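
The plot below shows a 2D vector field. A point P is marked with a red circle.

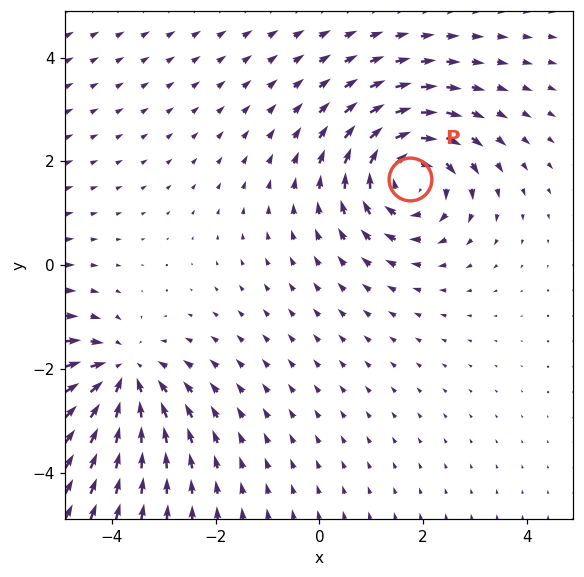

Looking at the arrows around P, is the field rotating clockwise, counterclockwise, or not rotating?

clockwise

Near P at (1.7, 1.7) the arrows circulate clockwise. The curl (z-component) there is about -4; negative curl means clockwise rotation.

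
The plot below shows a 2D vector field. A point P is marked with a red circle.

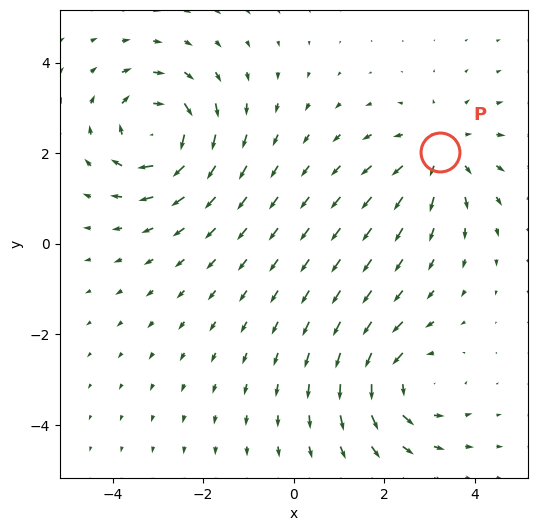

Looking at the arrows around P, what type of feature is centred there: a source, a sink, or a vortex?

source

At P (3.2, 2.0) the arrows spread outward. Divergence about +2, curl ≈0 — positive divergence with near-zero curl is a source.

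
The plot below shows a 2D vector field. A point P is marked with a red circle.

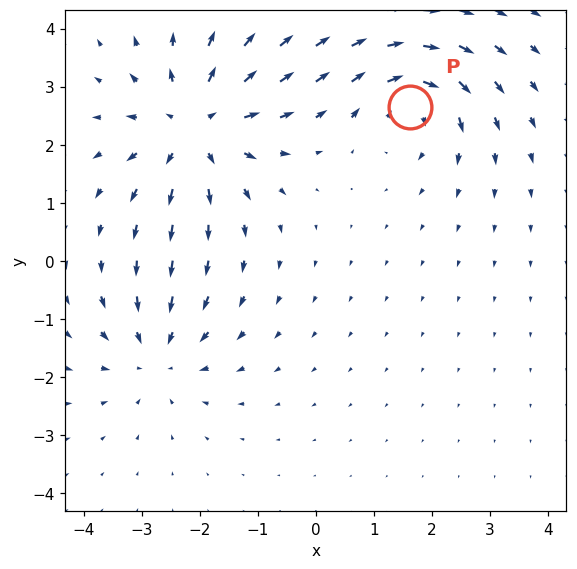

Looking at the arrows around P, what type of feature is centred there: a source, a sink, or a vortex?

vortex

At P (1.6, 2.6) the arrows circulate clockwise. Divergence ≈0, curl about -5 — near-zero divergence with nonzero curl is a vortex.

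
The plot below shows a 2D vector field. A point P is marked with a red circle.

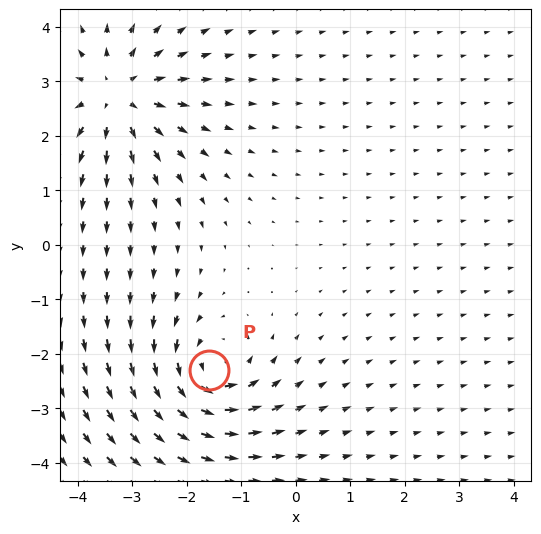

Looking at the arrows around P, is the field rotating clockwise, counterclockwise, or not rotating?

counterclockwise

Near P at (-1.6, -2.3) the arrows circulate counterclockwise. The curl (z-component) there is about +6; positive curl means counterclockwise rotation.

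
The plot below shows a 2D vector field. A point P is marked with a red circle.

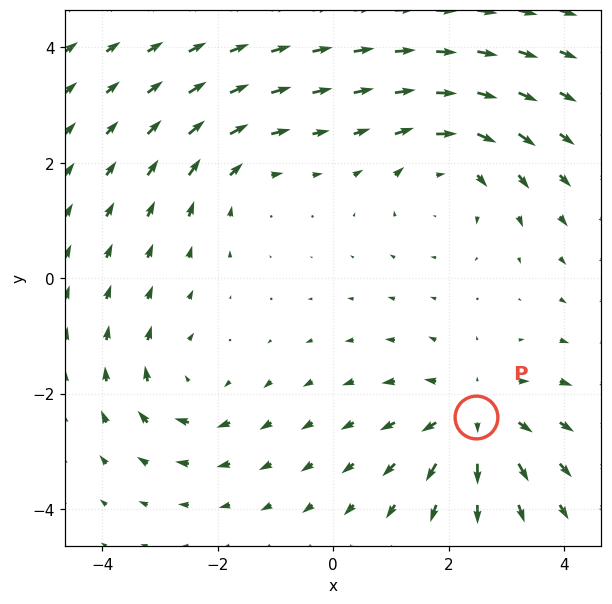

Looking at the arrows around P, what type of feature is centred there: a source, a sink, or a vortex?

source

At P (2.5, -2.4) the arrows spread outward. Divergence about +4, curl ≈0 — positive divergence with near-zero curl is a source.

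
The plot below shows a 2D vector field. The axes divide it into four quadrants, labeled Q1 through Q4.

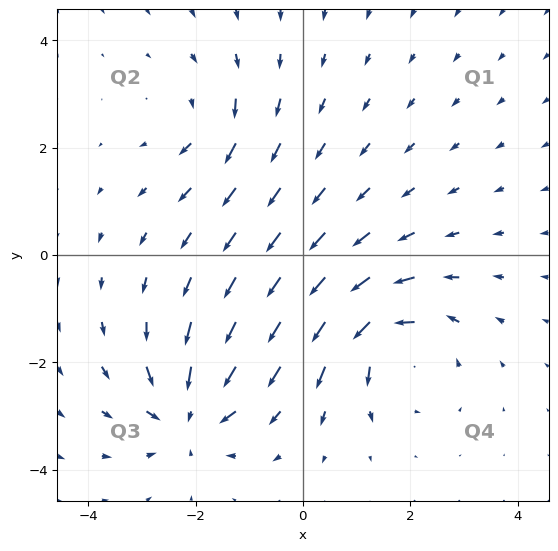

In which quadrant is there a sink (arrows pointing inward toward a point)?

Q3

The sink sits at approximately (-2.1, -2.9), which lies in quadrant Q3. The divergence there is about -5, negative as expected for a sink.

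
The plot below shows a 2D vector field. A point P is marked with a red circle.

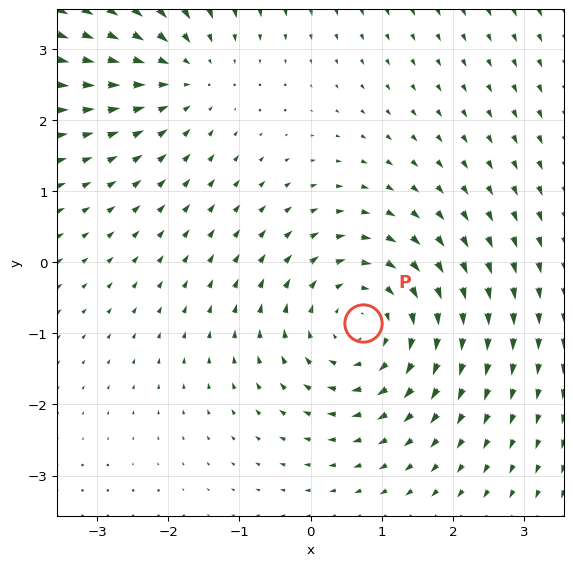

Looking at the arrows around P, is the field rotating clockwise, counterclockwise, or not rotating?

clockwise

Near P at (0.7, -0.9) the arrows circulate clockwise. The curl (z-component) there is about -3; negative curl means clockwise rotation.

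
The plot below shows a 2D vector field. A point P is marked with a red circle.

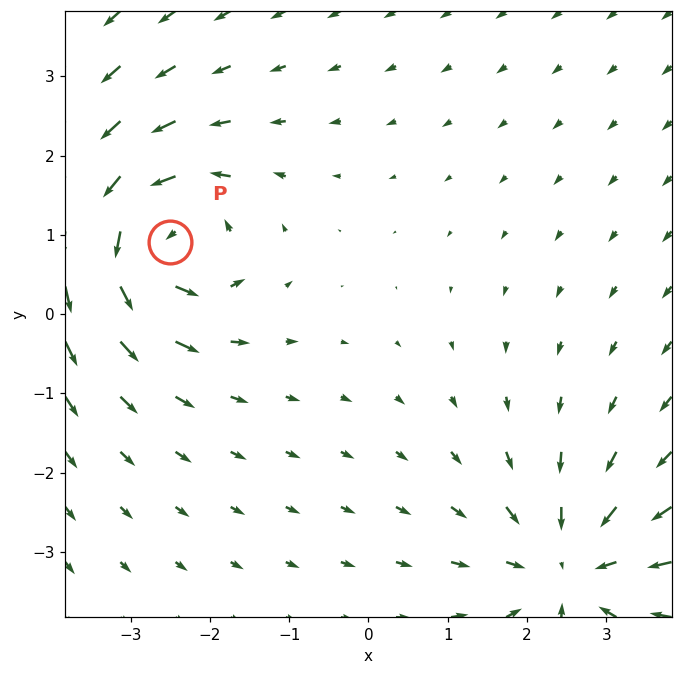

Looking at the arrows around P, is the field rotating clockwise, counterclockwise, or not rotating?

counterclockwise

Near P at (-2.5, 0.9) the arrows circulate counterclockwise. The curl (z-component) there is about +7; positive curl means counterclockwise rotation.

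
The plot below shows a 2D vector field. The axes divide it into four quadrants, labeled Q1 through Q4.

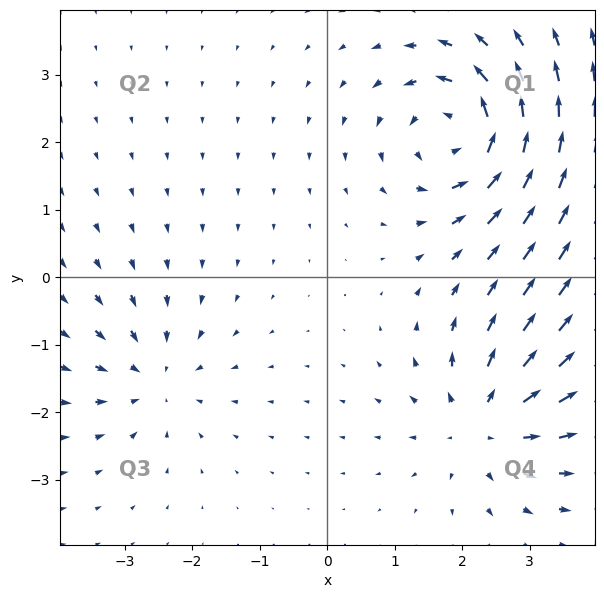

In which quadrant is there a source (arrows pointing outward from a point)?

The source sits at approximately (2.3, -2.2), which lies in quadrant Q4. The divergence there is about +5, positive as expected for a source.

Q4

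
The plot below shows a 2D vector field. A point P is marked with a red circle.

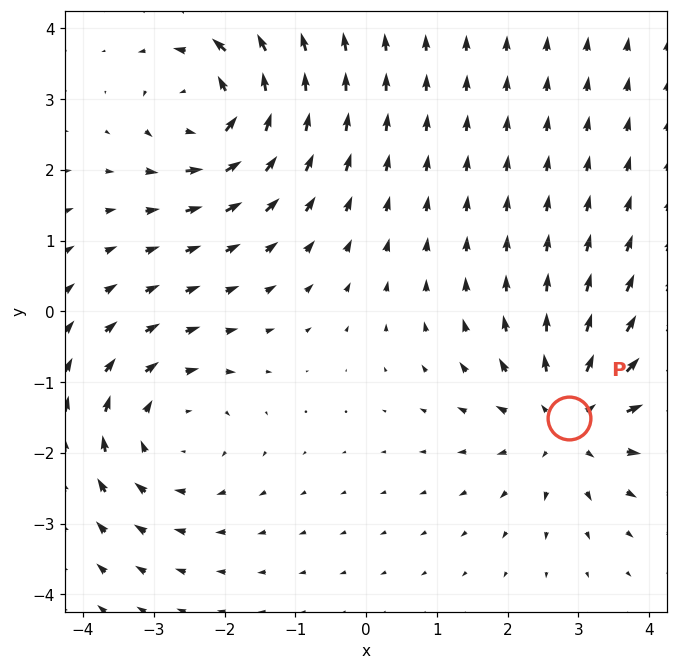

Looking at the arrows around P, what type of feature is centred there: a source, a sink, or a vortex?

source

At P (2.9, -1.5) the arrows spread outward. Divergence about +3, curl ≈0 — positive divergence with near-zero curl is a source.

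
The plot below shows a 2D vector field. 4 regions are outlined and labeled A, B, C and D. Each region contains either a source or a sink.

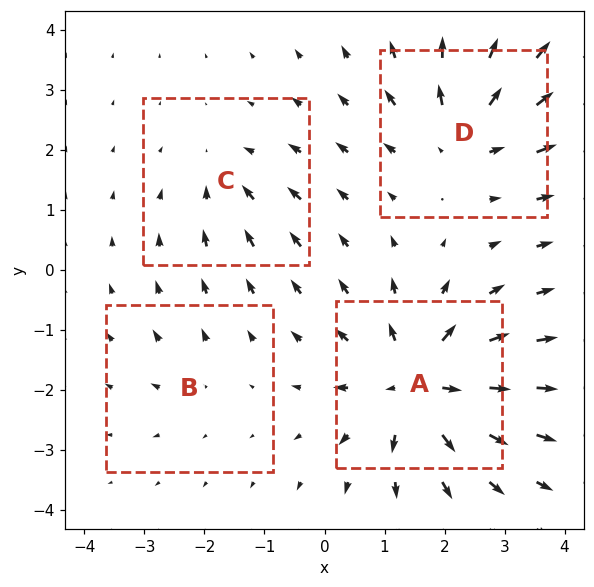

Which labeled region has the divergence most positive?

Divergence at each region's feature centre — A: about +8, B: about +2, C: about -3, D: about +5. Region A is most positive.

A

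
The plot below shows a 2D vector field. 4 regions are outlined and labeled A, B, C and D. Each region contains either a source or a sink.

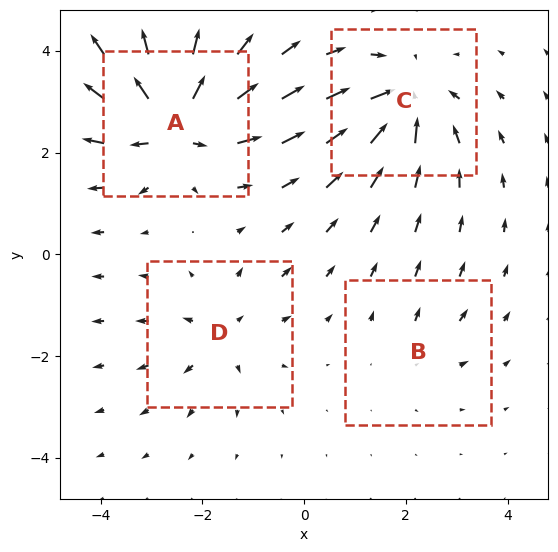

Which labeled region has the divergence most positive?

A

Divergence at each region's feature centre — A: about +8, B: about +2, C: about -6, D: about +4. Region A is most positive.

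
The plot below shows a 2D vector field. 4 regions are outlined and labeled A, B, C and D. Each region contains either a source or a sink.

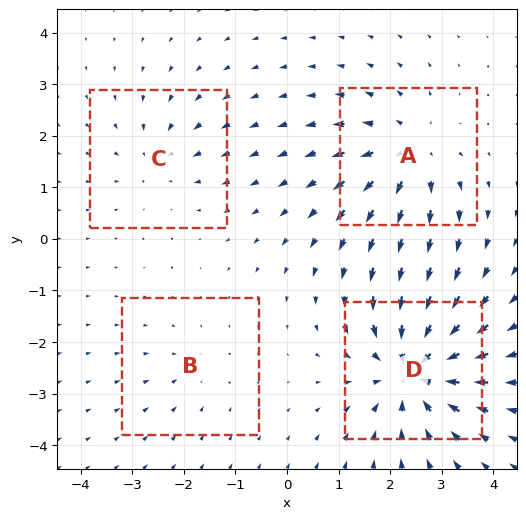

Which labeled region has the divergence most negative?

D

Divergence at each region's feature centre — A: about +5, B: about -2, C: about -3, D: about -7. Region D is most negative.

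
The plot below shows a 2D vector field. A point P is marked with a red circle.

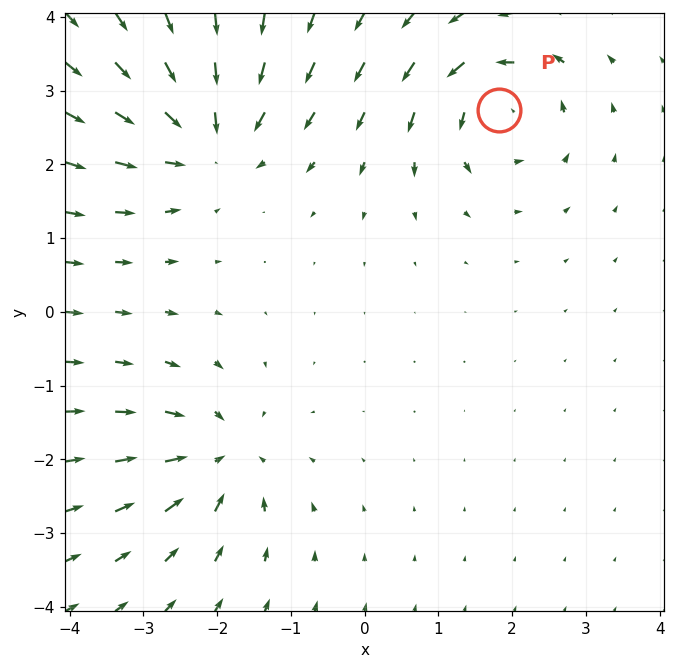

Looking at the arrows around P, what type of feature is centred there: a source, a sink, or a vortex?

At P (1.8, 2.7) the arrows circulate counterclockwise. Divergence ≈0, curl about +4 — near-zero divergence with nonzero curl is a vortex.

vortex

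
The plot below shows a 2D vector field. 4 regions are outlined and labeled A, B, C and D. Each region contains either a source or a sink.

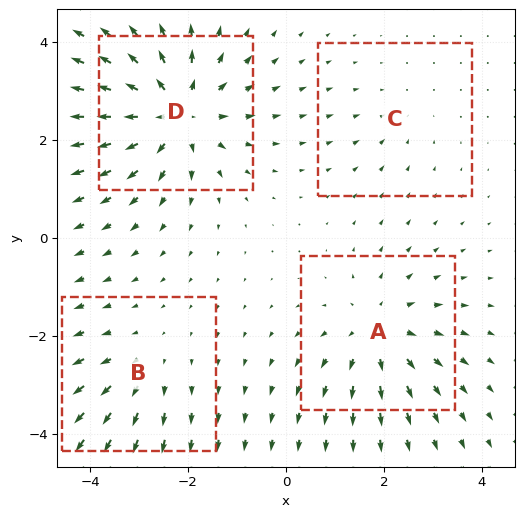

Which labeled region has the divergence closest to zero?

Divergence at each region's feature centre — A: about +5, B: about +3, C: about -2, D: about +7. Region C is closest to zero.

C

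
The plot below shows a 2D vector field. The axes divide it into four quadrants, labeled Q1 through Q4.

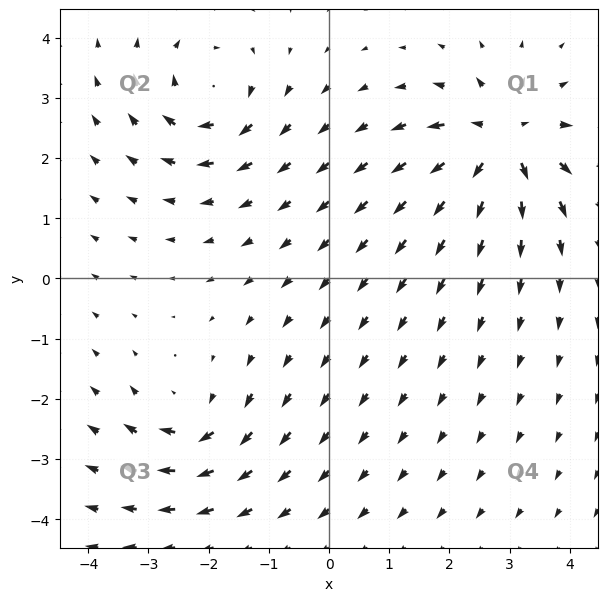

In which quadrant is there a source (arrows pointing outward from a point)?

Q1

The source sits at approximately (2.9, 2.3), which lies in quadrant Q1. The divergence there is about +7, positive as expected for a source.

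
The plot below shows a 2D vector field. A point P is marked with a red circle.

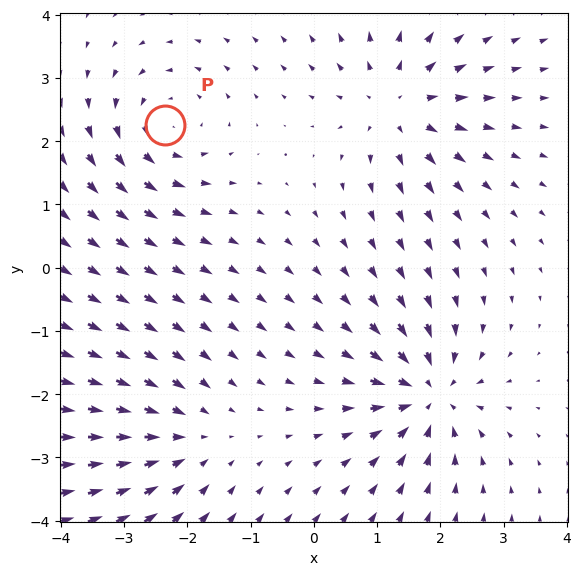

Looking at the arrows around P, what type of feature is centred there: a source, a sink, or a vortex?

At P (-2.4, 2.2) the arrows circulate counterclockwise. Divergence ≈0, curl about +4 — near-zero divergence with nonzero curl is a vortex.

vortex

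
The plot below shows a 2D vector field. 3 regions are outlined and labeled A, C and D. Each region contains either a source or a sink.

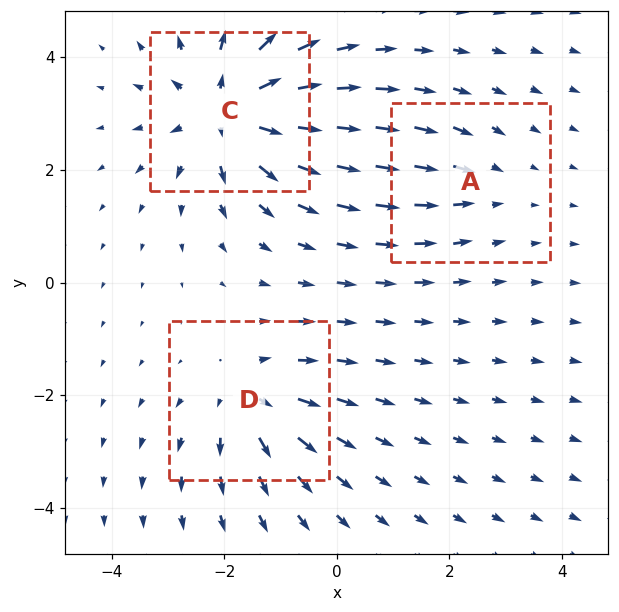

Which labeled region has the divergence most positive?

Divergence at each region's feature centre — A: about -2, C: about +6, D: about +4. Region C is most positive.

C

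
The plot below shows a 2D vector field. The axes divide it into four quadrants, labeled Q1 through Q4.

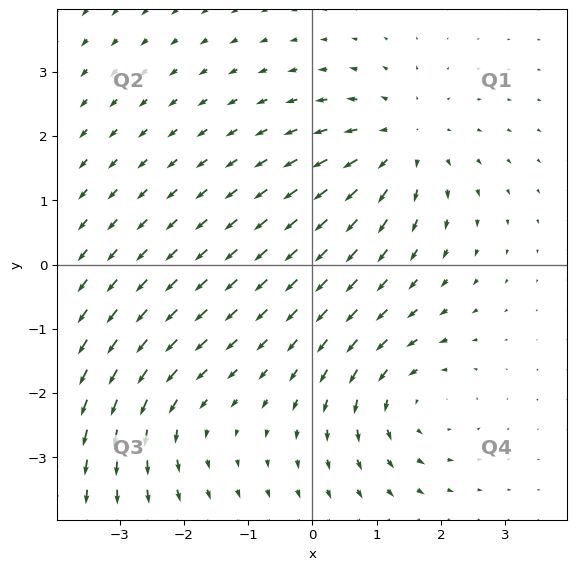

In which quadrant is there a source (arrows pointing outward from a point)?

Q1

The source sits at approximately (1.4, 1.9), which lies in quadrant Q1. The divergence there is about +4, positive as expected for a source.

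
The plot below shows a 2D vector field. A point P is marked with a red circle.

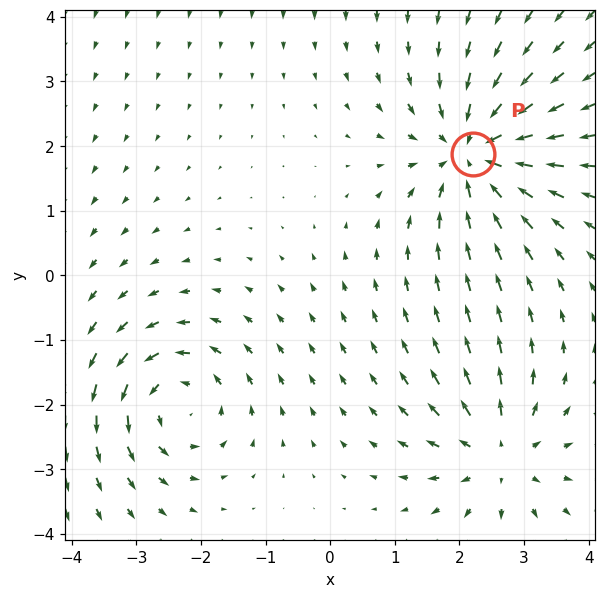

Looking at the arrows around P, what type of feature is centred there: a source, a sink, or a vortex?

At P (2.2, 1.9) the arrows converge inward. Divergence about -5, curl ≈0 — negative divergence with near-zero curl is a sink.

sink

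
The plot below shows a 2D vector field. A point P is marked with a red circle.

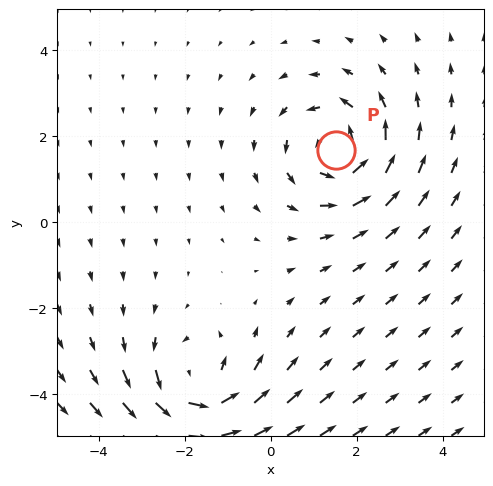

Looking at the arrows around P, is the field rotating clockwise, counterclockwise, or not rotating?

counterclockwise

Near P at (1.5, 1.7) the arrows circulate counterclockwise. The curl (z-component) there is about +4; positive curl means counterclockwise rotation.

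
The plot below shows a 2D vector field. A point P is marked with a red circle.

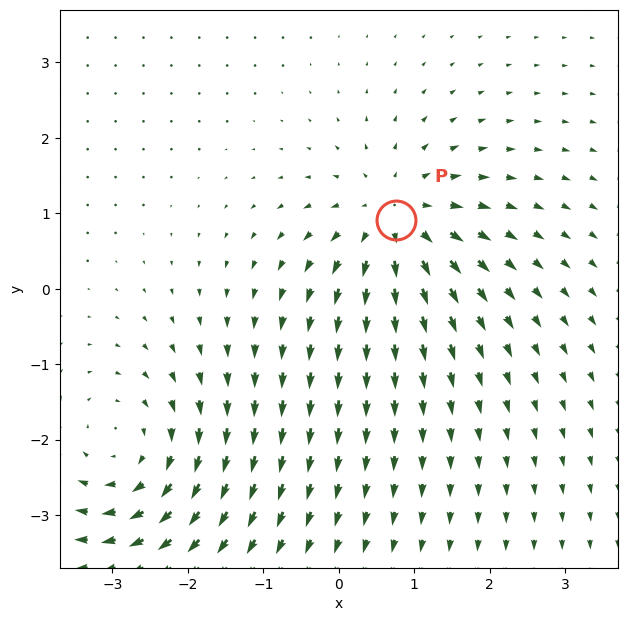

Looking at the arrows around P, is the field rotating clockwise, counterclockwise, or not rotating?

not rotating

Near P at (0.8, 0.9) the arrows show no circulation. The curl there is ≈0.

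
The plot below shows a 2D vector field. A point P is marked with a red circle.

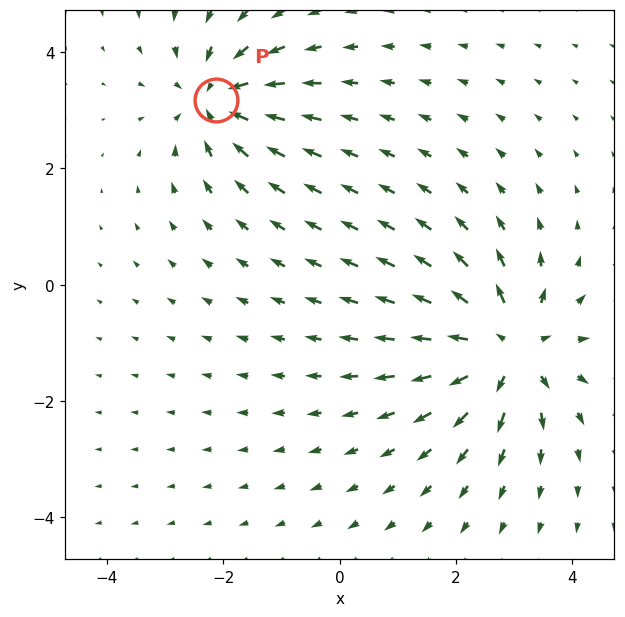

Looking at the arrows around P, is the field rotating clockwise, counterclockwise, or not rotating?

Near P at (-2.1, 3.2) the arrows show no circulation. The curl there is ≈0.

not rotating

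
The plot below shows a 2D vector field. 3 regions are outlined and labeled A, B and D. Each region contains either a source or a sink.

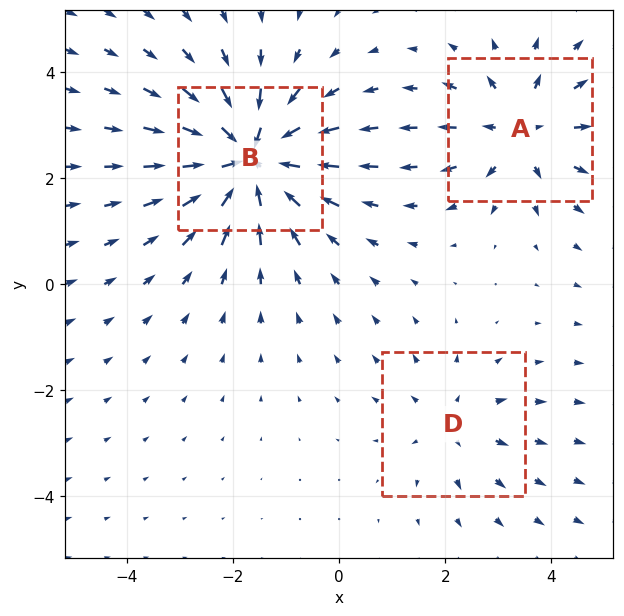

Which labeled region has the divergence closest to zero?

D

Divergence at each region's feature centre — A: about +3, B: about -5, D: about +2. Region D is closest to zero.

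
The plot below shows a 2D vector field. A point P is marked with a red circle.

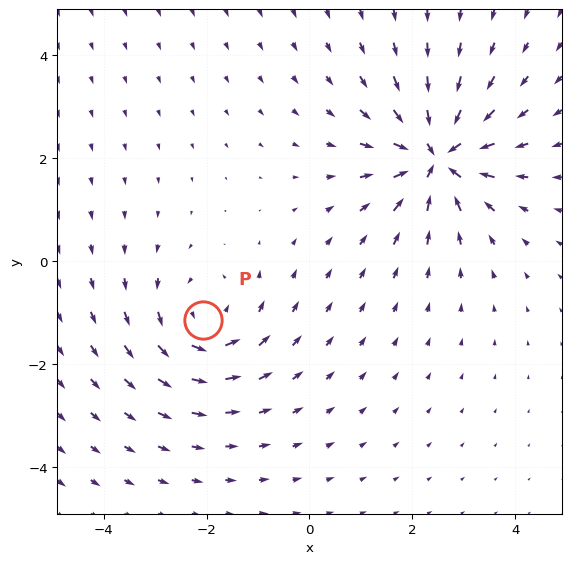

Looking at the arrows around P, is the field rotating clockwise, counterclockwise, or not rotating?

counterclockwise

Near P at (-2.1, -1.1) the arrows circulate counterclockwise. The curl (z-component) there is about +3; positive curl means counterclockwise rotation.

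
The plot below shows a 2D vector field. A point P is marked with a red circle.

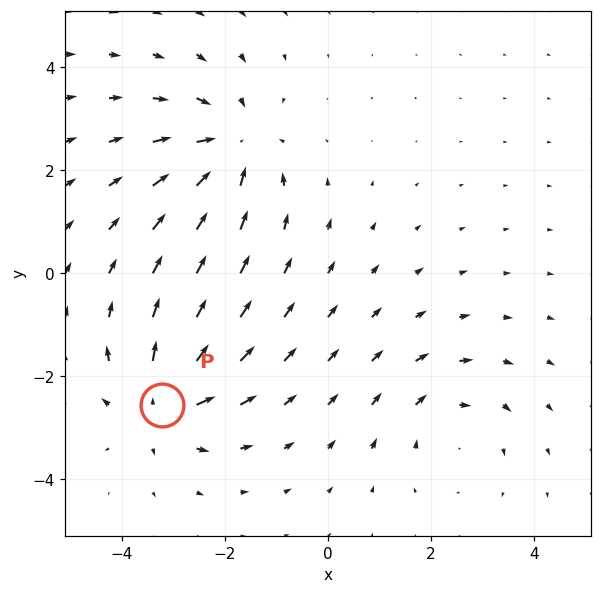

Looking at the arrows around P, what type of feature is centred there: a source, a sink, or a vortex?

At P (-3.2, -2.5) the arrows spread outward. Divergence about +5, curl ≈0 — positive divergence with near-zero curl is a source.

source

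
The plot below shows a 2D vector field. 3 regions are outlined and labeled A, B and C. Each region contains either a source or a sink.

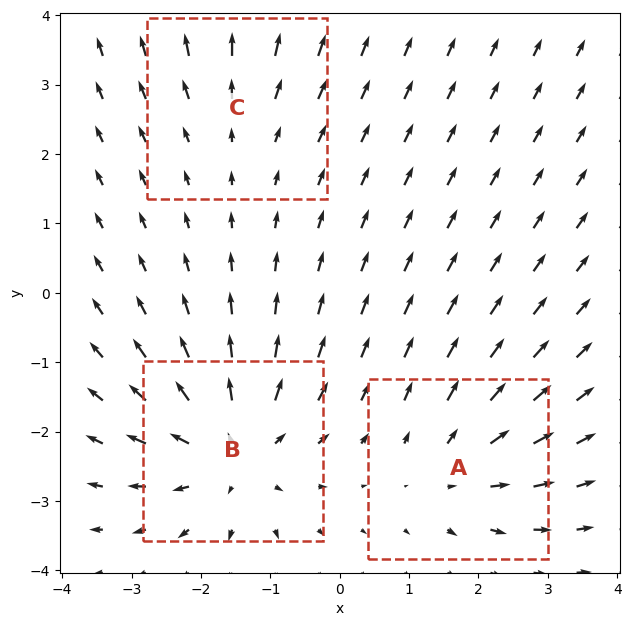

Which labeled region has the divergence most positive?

Divergence at each region's feature centre — A: about +3, B: about +5, C: about +2. Region B is most positive.

B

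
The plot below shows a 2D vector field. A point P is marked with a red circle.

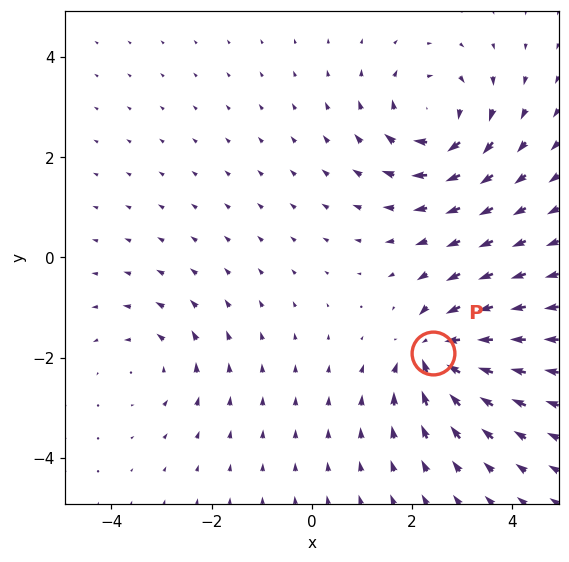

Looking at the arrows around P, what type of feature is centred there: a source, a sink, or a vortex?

At P (2.4, -1.9) the arrows converge inward. Divergence about -6, curl ≈0 — negative divergence with near-zero curl is a sink.

sink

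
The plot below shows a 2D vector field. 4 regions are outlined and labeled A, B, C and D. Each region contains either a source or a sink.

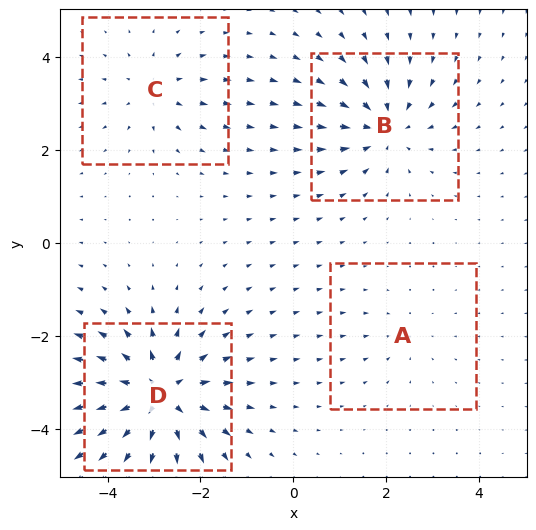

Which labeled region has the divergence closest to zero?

Divergence at each region's feature centre — A: about -2, B: about -5, C: about +4, D: about +8. Region A is closest to zero.

A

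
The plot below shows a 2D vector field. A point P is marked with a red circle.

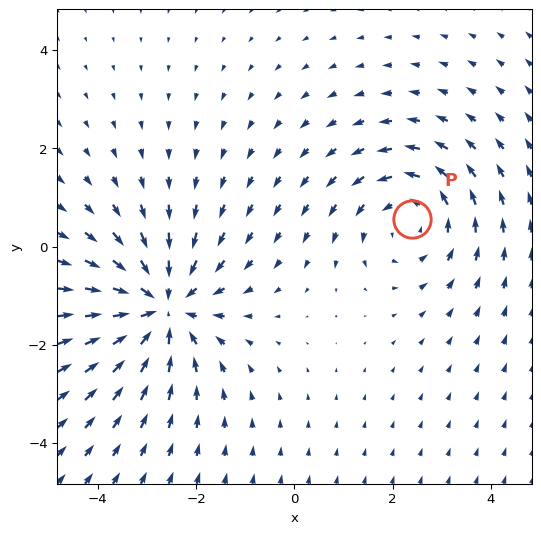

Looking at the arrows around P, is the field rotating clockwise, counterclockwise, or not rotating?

Near P at (2.4, 0.6) the arrows circulate counterclockwise. The curl (z-component) there is about +3; positive curl means counterclockwise rotation.

counterclockwise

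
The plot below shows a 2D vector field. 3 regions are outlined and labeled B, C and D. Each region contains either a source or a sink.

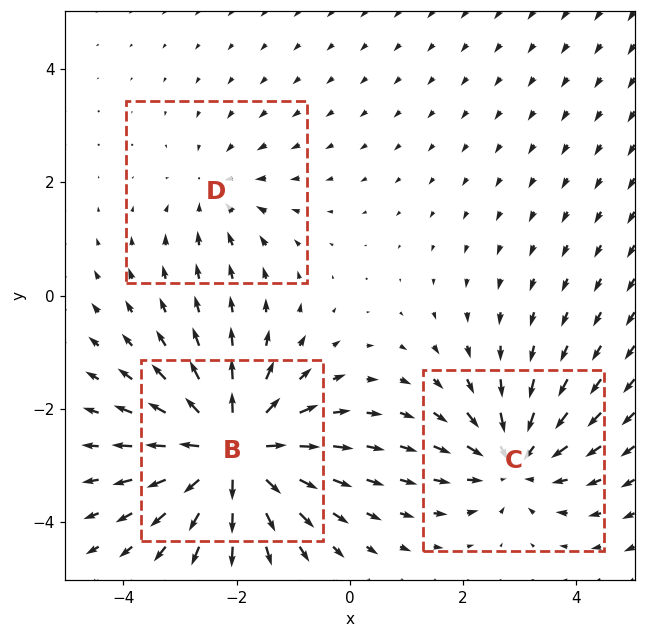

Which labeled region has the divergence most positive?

B

Divergence at each region's feature centre — B: about +5, C: about -3, D: about -2. Region B is most positive.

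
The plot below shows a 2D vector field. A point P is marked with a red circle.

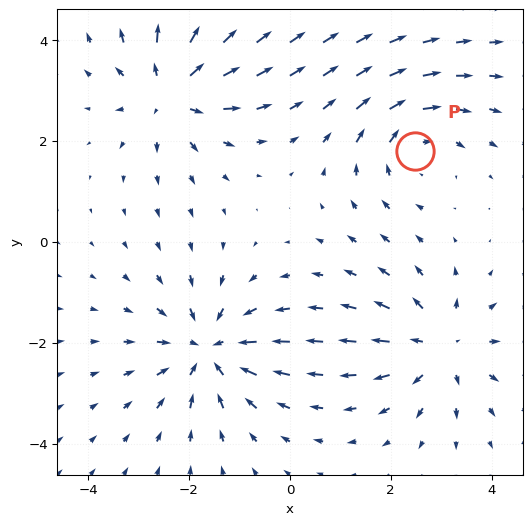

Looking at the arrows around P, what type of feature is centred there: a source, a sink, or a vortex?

At P (2.5, 1.8) the arrows circulate clockwise. Divergence ≈0, curl about -3 — near-zero divergence with nonzero curl is a vortex.

vortex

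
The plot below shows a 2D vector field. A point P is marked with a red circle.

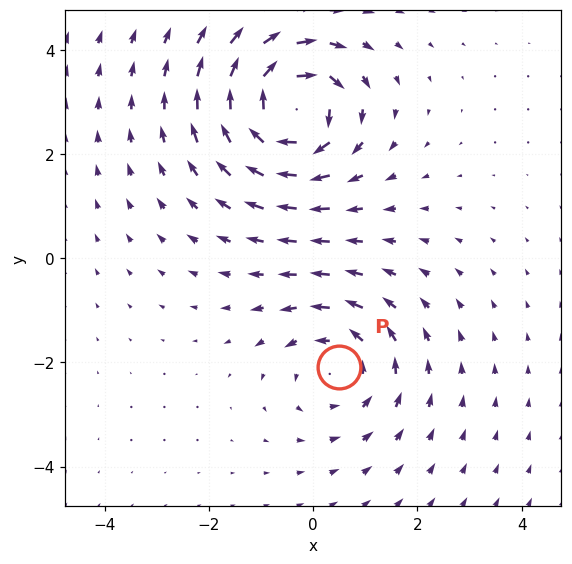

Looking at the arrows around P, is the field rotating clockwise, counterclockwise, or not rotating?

Near P at (0.5, -2.1) the arrows circulate counterclockwise. The curl (z-component) there is about +2; positive curl means counterclockwise rotation.

counterclockwise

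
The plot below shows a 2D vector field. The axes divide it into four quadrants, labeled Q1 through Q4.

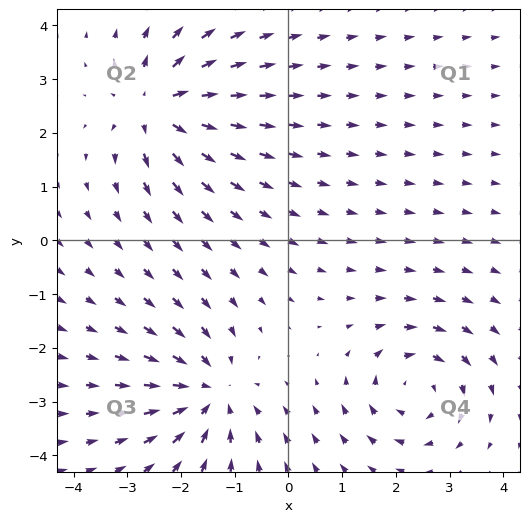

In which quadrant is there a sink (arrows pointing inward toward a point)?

The sink sits at approximately (-1.5, -2.9), which lies in quadrant Q3. The divergence there is about -5, negative as expected for a sink.

Q3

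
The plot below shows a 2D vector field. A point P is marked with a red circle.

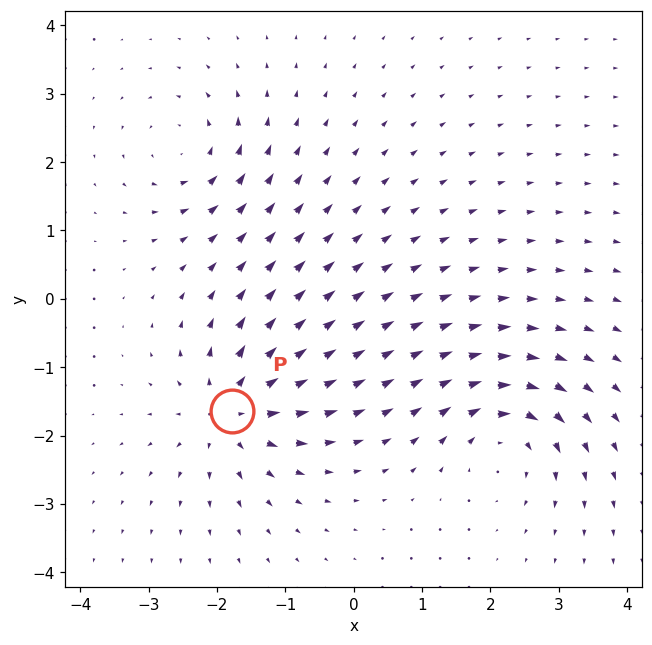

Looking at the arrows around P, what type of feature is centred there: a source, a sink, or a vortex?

source

At P (-1.8, -1.6) the arrows spread outward. Divergence about +5, curl ≈0 — positive divergence with near-zero curl is a source.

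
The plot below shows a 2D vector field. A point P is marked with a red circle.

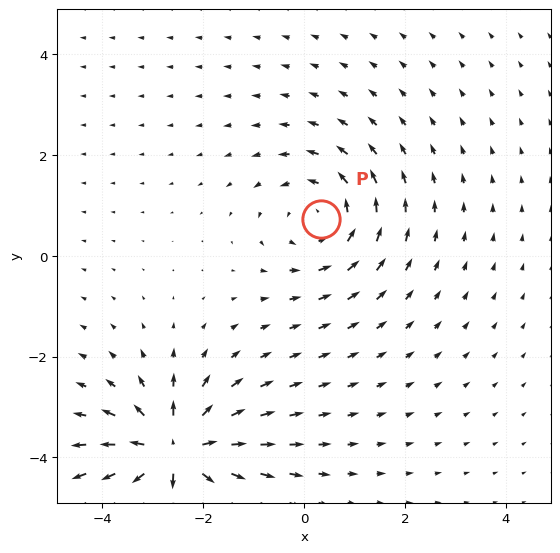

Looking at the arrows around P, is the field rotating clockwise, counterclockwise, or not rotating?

Near P at (0.3, 0.7) the arrows circulate counterclockwise. The curl (z-component) there is about +3; positive curl means counterclockwise rotation.

counterclockwise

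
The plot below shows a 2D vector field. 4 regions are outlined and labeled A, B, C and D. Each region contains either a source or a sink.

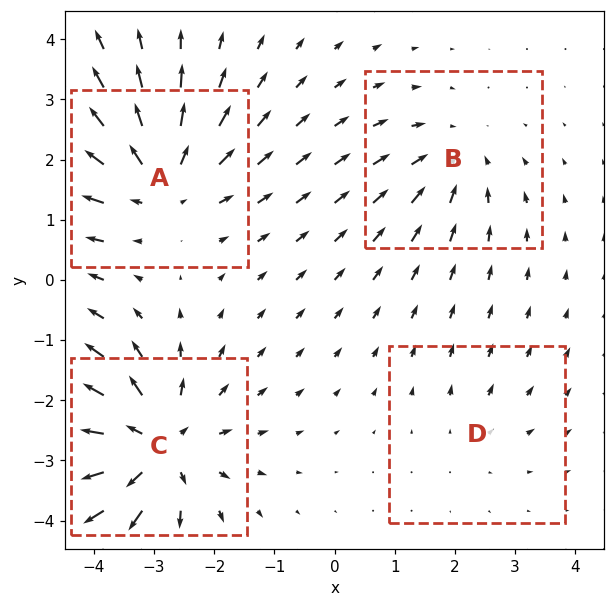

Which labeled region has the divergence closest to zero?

Divergence at each region's feature centre — A: about +5, B: about -4, C: about +7, D: about +2. Region D is closest to zero.

D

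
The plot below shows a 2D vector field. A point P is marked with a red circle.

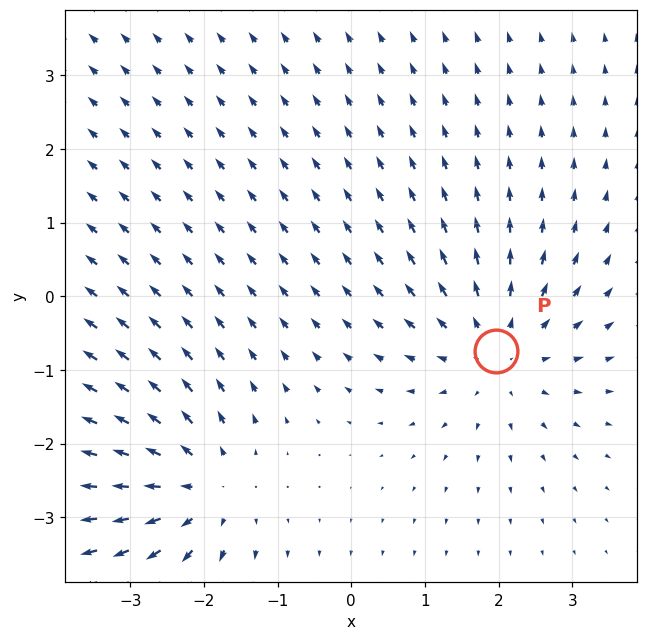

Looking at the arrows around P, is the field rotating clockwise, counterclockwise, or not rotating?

not rotating

Near P at (2.0, -0.7) the arrows show no circulation. The curl there is ≈0.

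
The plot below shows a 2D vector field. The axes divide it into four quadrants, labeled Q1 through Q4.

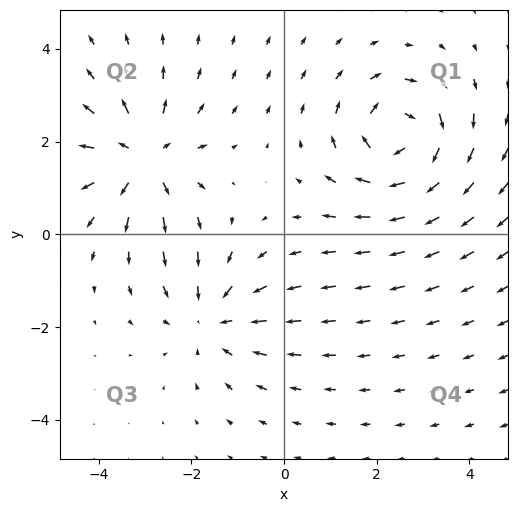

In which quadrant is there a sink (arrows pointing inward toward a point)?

The sink sits at approximately (-1.6, -1.8), which lies in quadrant Q3. The divergence there is about -2, negative as expected for a sink.

Q3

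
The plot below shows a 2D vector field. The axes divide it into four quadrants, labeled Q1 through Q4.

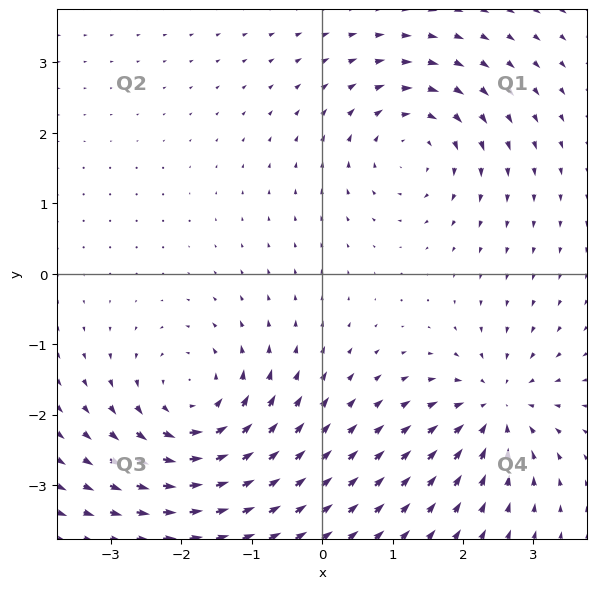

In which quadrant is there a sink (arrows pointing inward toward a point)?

The sink sits at approximately (2.5, -1.9), which lies in quadrant Q4. The divergence there is about -4, negative as expected for a sink.

Q4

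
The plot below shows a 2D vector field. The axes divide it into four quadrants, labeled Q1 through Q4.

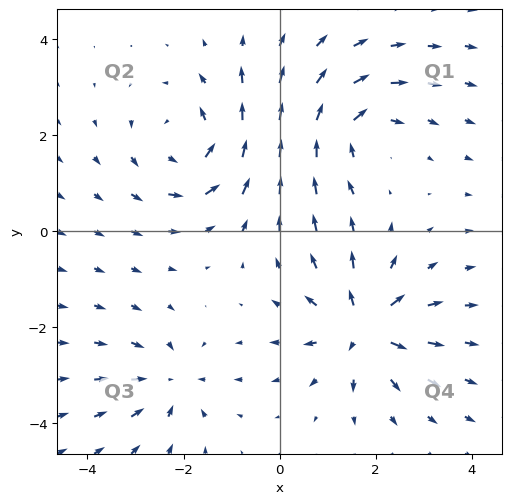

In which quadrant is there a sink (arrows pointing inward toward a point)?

The sink sits at approximately (-2.3, -3.1), which lies in quadrant Q3. The divergence there is about -4, negative as expected for a sink.

Q3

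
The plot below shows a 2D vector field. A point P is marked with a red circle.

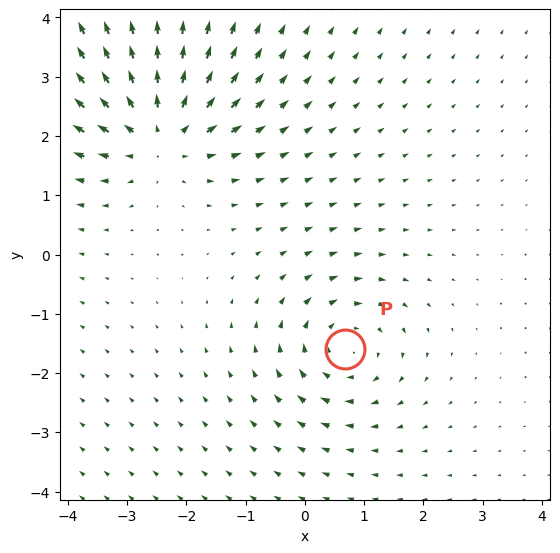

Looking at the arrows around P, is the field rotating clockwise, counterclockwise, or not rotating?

clockwise

Near P at (0.7, -1.6) the arrows circulate clockwise. The curl (z-component) there is about -4; negative curl means clockwise rotation.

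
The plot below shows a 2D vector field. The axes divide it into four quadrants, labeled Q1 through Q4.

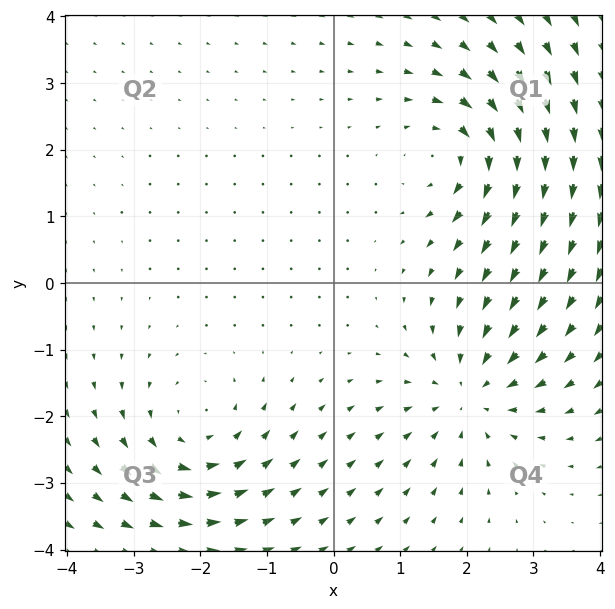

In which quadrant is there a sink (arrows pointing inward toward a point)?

The sink sits at approximately (2.1, -1.6), which lies in quadrant Q4. The divergence there is about -3, negative as expected for a sink.

Q4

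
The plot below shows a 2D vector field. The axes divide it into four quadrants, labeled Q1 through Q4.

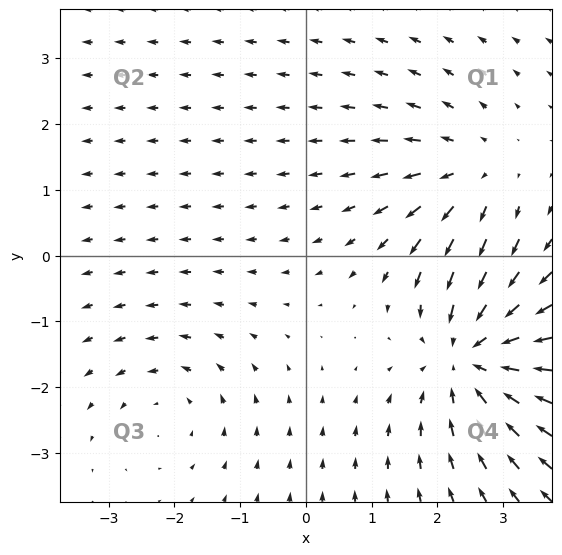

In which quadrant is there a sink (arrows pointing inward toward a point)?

Q4

The sink sits at approximately (2.5, -1.5), which lies in quadrant Q4. The divergence there is about -5, negative as expected for a sink.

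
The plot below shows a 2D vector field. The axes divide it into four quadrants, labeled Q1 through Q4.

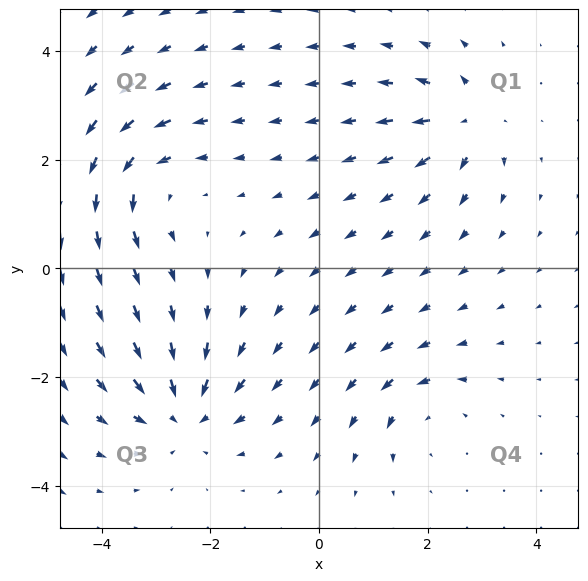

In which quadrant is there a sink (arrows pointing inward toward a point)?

The sink sits at approximately (-2.5, -2.7), which lies in quadrant Q3. The divergence there is about -5, negative as expected for a sink.

Q3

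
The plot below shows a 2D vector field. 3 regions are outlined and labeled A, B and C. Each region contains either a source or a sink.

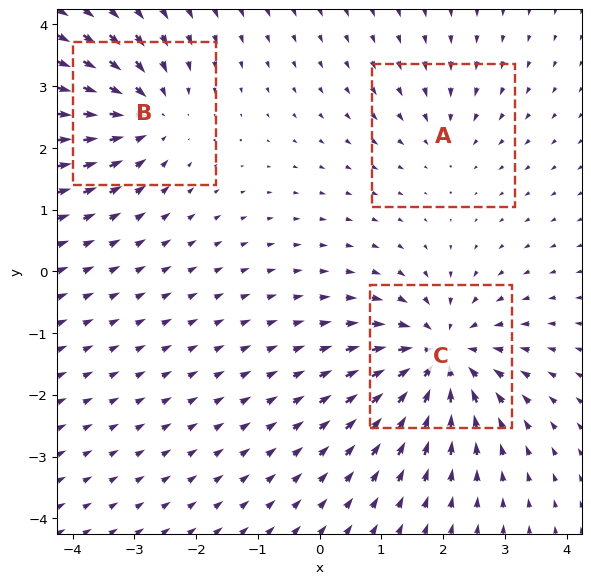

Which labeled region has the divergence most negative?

C

Divergence at each region's feature centre — A: about -2, B: about -4, C: about -5. Region C is most negative.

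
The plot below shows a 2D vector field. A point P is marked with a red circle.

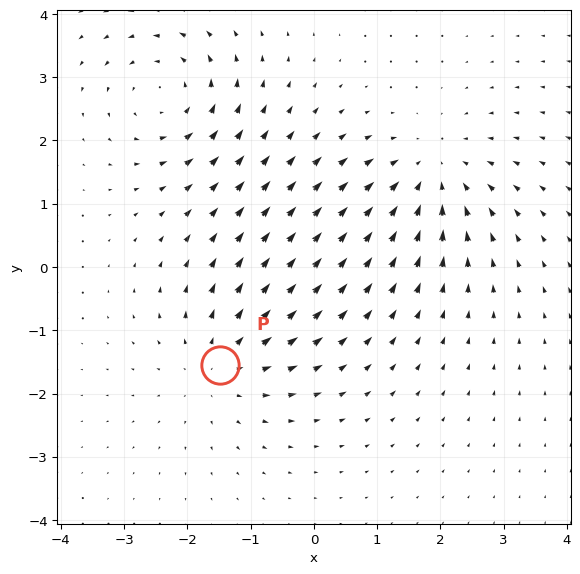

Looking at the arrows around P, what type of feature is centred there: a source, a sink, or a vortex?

source

At P (-1.5, -1.6) the arrows spread outward. Divergence about +4, curl ≈0 — positive divergence with near-zero curl is a source.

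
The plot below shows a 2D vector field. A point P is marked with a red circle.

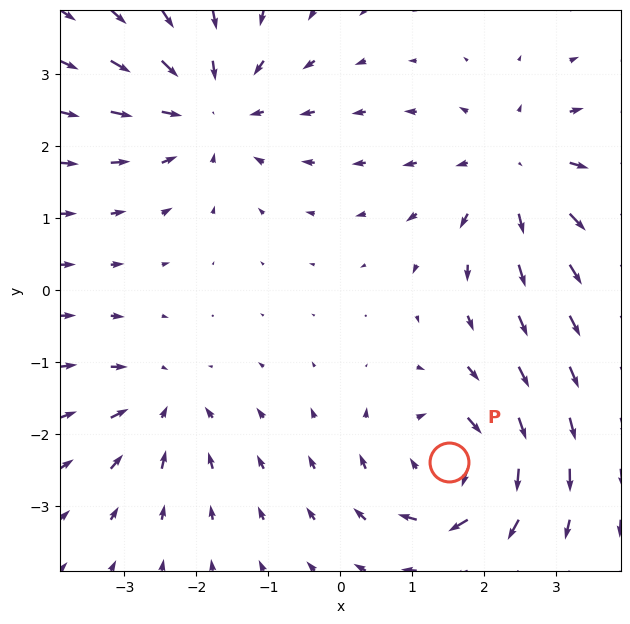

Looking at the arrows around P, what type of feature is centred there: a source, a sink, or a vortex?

vortex

At P (1.5, -2.4) the arrows circulate clockwise. Divergence ≈0, curl about -6 — near-zero divergence with nonzero curl is a vortex.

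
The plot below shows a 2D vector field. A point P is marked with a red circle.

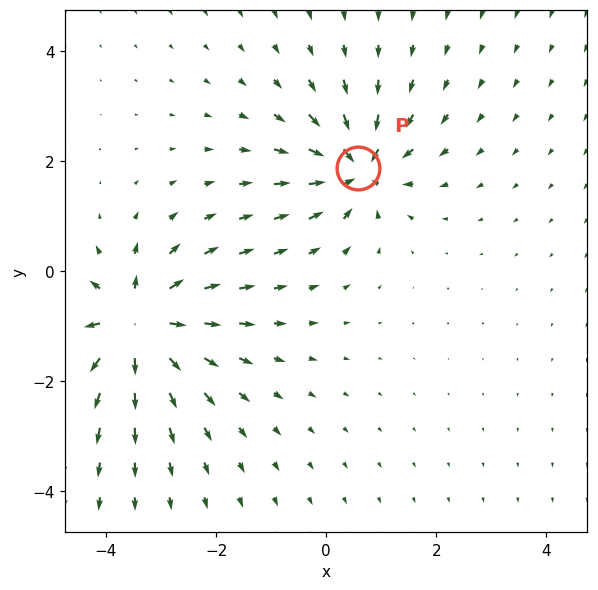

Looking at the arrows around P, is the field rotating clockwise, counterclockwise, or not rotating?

not rotating

Near P at (0.6, 1.9) the arrows show no circulation. The curl there is ≈0.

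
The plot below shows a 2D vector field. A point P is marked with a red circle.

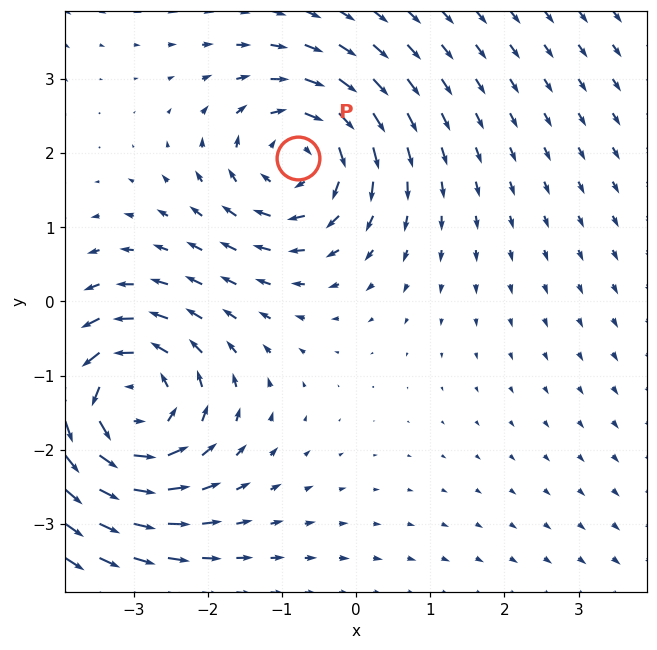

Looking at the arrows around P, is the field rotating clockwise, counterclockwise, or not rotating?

clockwise

Near P at (-0.8, 1.9) the arrows circulate clockwise. The curl (z-component) there is about -4; negative curl means clockwise rotation.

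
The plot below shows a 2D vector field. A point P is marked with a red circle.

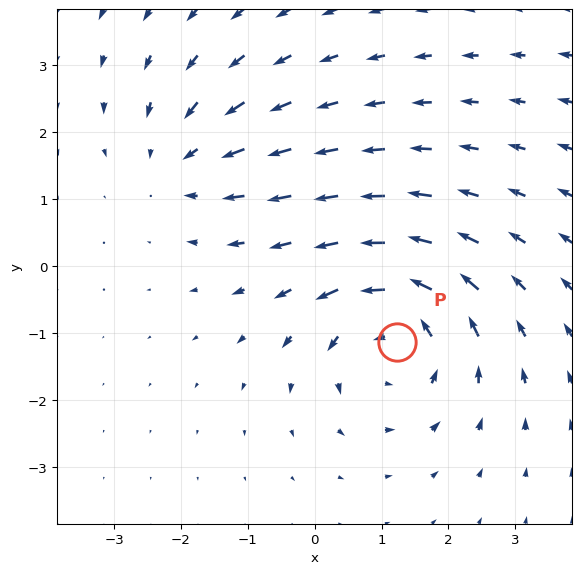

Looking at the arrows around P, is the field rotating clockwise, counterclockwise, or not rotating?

Near P at (1.2, -1.1) the arrows circulate counterclockwise. The curl (z-component) there is about +4; positive curl means counterclockwise rotation.

counterclockwise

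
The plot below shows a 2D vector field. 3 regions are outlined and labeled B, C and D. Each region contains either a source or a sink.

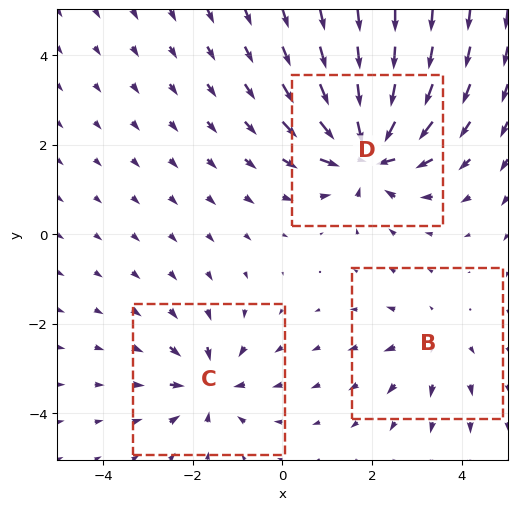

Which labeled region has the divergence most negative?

Divergence at each region's feature centre — B: about +2, C: about -4, D: about -6. Region D is most negative.

D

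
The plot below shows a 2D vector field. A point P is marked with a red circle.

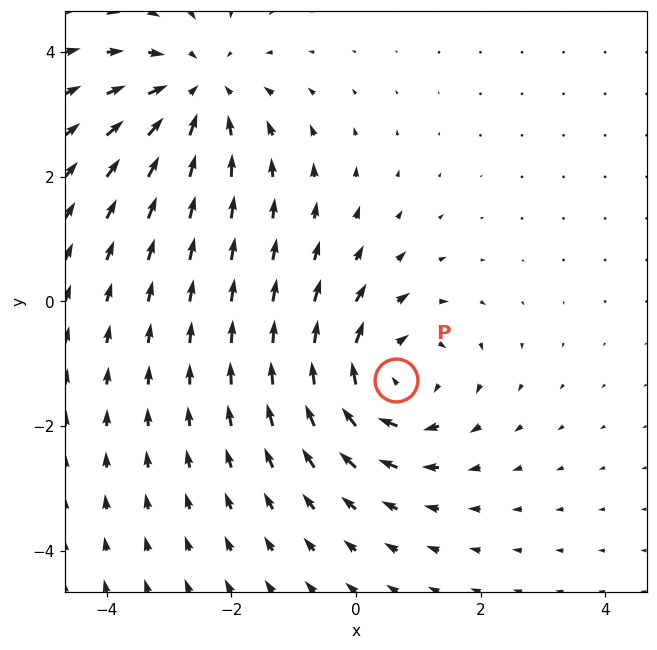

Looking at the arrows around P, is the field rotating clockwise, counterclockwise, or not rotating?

clockwise

Near P at (0.6, -1.3) the arrows circulate clockwise. The curl (z-component) there is about -4; negative curl means clockwise rotation.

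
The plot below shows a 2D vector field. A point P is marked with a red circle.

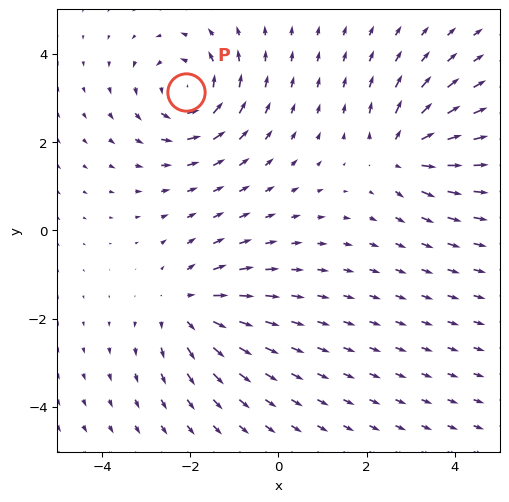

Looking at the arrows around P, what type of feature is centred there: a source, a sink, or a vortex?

vortex

At P (-2.1, 3.1) the arrows circulate counterclockwise. Divergence ≈0, curl about +4 — near-zero divergence with nonzero curl is a vortex.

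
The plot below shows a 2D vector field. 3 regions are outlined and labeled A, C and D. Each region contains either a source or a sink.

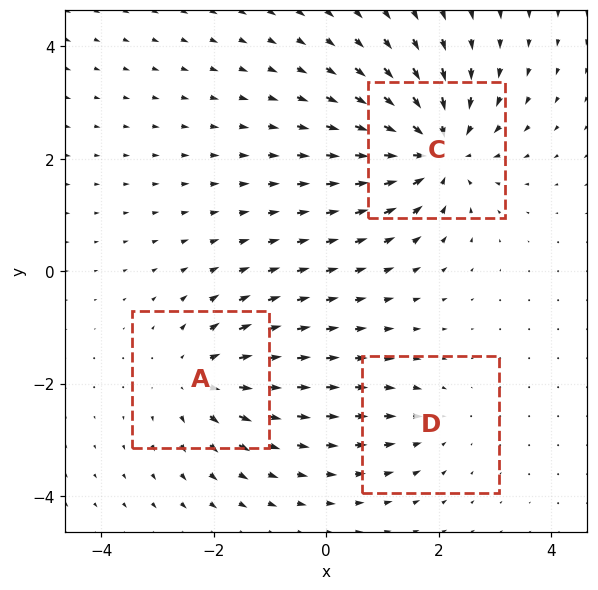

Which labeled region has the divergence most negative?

Divergence at each region's feature centre — A: about +3, C: about -5, D: about -2. Region C is most negative.

C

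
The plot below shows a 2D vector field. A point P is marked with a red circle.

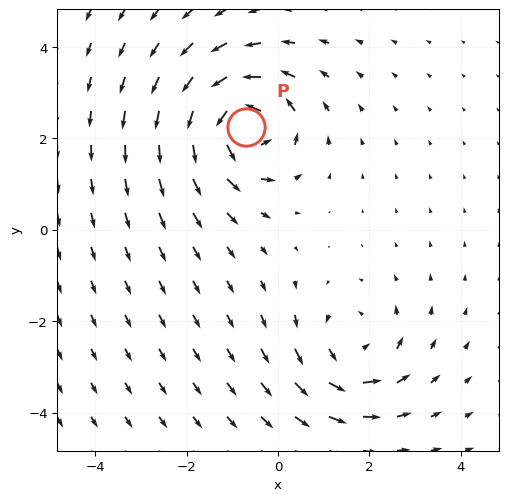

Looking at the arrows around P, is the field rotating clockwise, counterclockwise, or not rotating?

counterclockwise

Near P at (-0.7, 2.3) the arrows circulate counterclockwise. The curl (z-component) there is about +7; positive curl means counterclockwise rotation.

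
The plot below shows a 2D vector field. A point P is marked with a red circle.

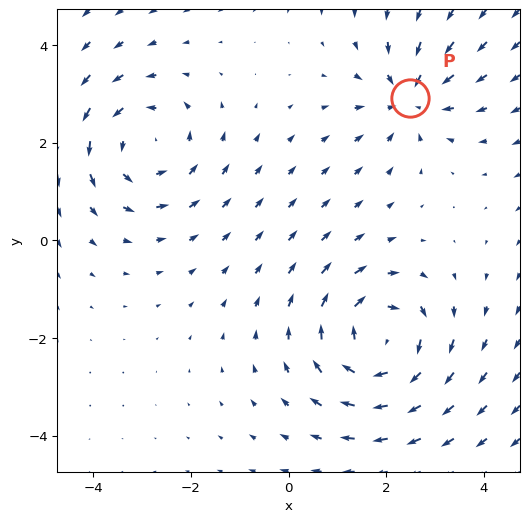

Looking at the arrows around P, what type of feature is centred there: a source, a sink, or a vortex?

At P (2.5, 2.9) the arrows converge inward. Divergence about -3, curl ≈0 — negative divergence with near-zero curl is a sink.

sink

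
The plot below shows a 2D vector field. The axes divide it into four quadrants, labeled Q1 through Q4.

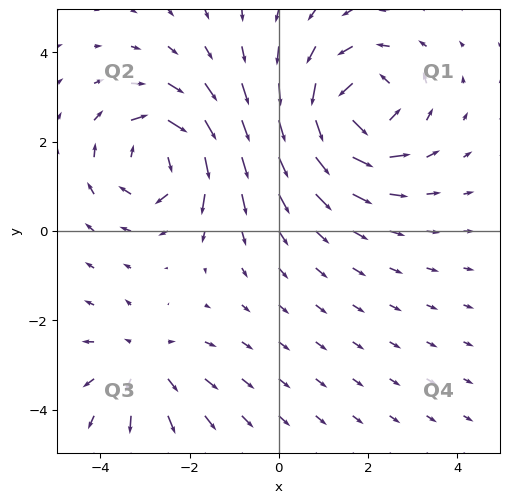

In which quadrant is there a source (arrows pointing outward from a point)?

Q3

The source sits at approximately (-3.0, -3.0), which lies in quadrant Q3. The divergence there is about +3, positive as expected for a source.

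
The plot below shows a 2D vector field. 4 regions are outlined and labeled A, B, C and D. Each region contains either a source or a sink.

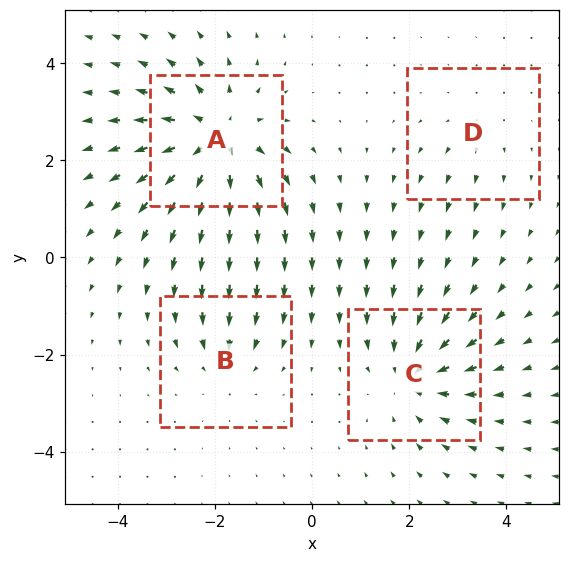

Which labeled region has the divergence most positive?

Divergence at each region's feature centre — A: about +6, B: about -3, C: about -4, D: about +2. Region A is most positive.

A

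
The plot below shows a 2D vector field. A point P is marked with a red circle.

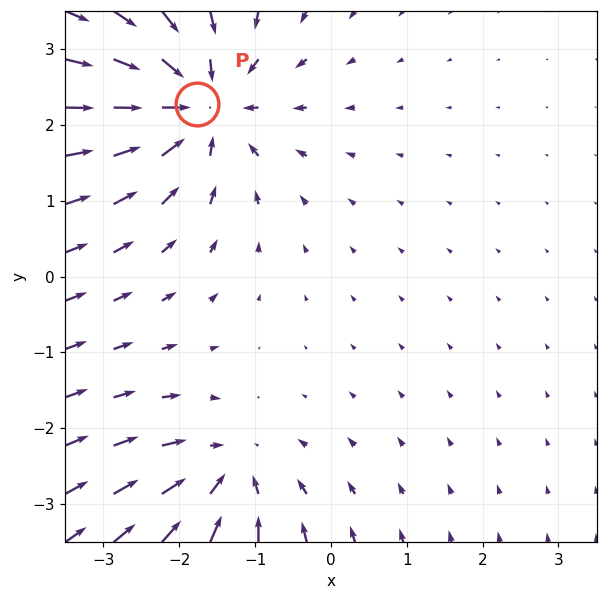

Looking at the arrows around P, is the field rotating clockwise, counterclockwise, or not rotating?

not rotating

Near P at (-1.8, 2.3) the arrows show no circulation. The curl there is ≈0.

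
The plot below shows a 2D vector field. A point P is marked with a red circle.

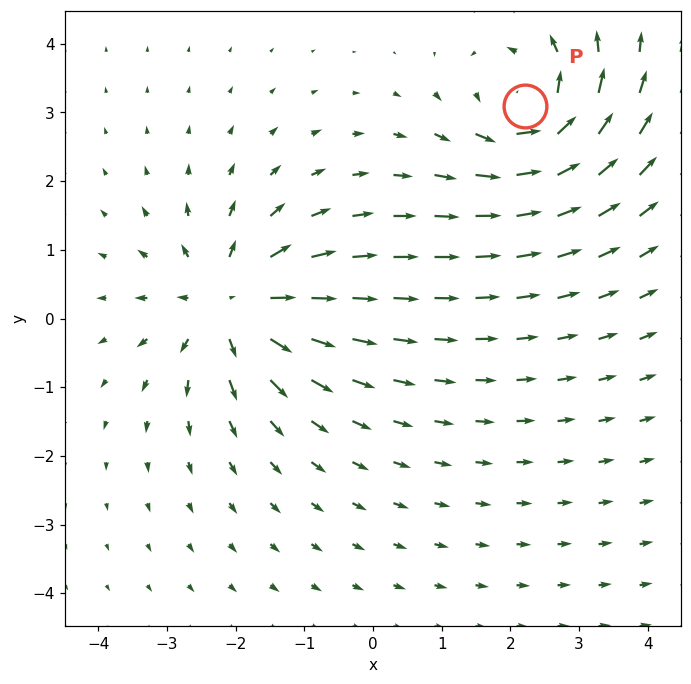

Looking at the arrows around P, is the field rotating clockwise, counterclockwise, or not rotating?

counterclockwise

Near P at (2.2, 3.1) the arrows circulate counterclockwise. The curl (z-component) there is about +3; positive curl means counterclockwise rotation.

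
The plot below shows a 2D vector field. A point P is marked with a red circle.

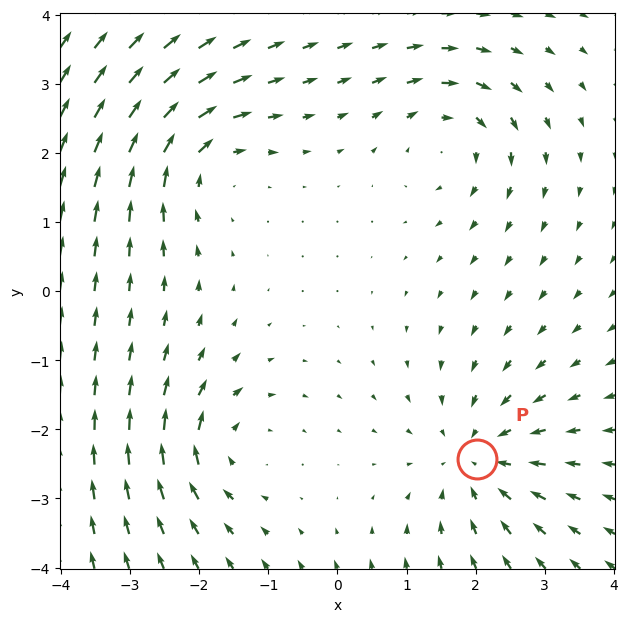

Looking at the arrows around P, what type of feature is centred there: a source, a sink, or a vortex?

sink

At P (2.0, -2.4) the arrows converge inward. Divergence about -3, curl ≈0 — negative divergence with near-zero curl is a sink.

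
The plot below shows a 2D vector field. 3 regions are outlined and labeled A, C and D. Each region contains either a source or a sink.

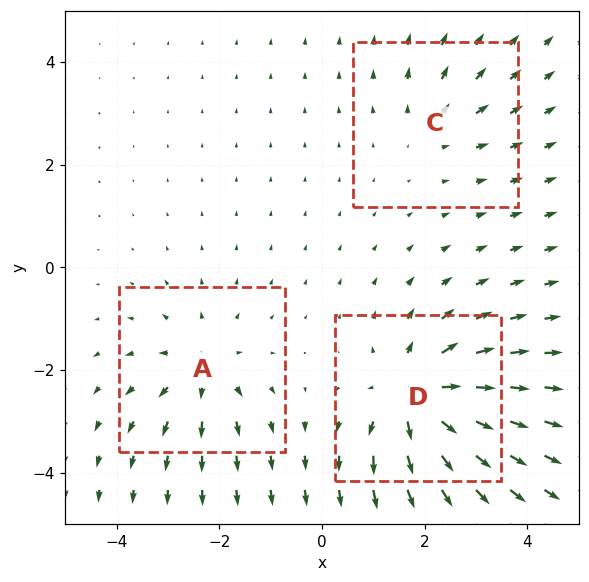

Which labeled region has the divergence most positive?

D

Divergence at each region's feature centre — A: about +3, C: about +2, D: about +6. Region D is most positive.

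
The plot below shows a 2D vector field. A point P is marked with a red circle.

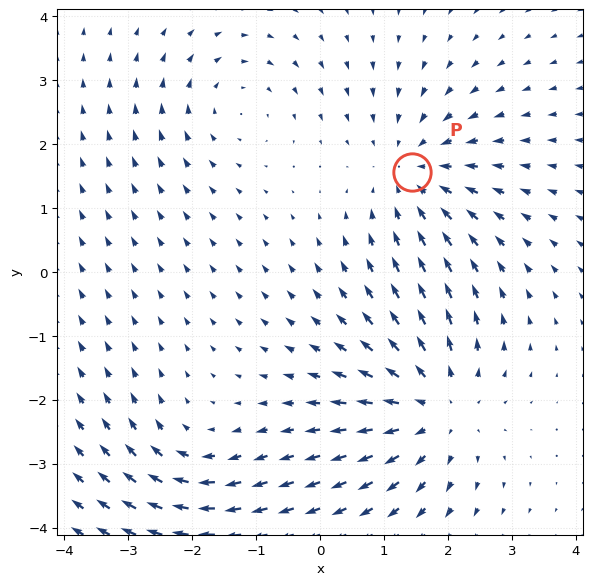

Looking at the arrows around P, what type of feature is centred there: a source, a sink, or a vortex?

sink

At P (1.4, 1.6) the arrows converge inward. Divergence about -4, curl ≈0 — negative divergence with near-zero curl is a sink.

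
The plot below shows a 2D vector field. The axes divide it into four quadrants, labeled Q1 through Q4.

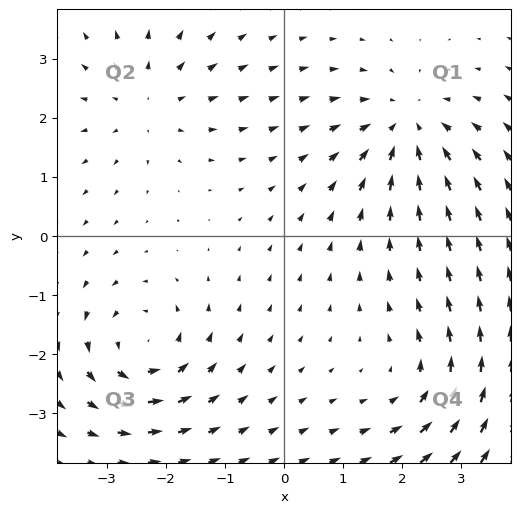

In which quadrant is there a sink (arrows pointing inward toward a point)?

The sink sits at approximately (2.1, 1.8), which lies in quadrant Q1. The divergence there is about -4, negative as expected for a sink.

Q1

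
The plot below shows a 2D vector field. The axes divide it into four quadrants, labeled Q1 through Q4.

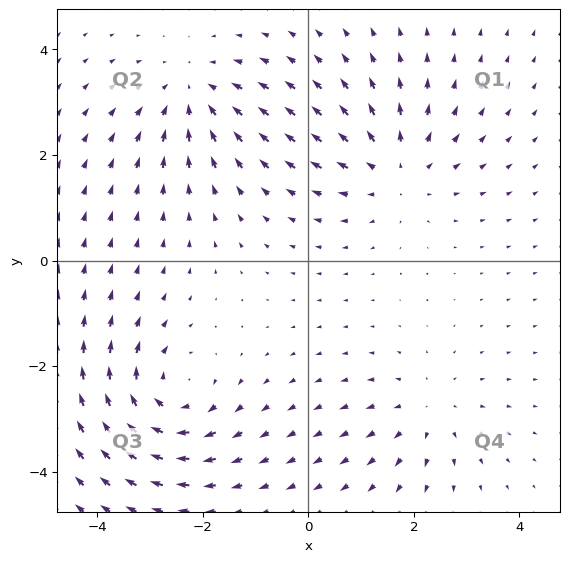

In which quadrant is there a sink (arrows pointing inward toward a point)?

The sink sits at approximately (-2.2, 3.2), which lies in quadrant Q2. The divergence there is about -3, negative as expected for a sink.

Q2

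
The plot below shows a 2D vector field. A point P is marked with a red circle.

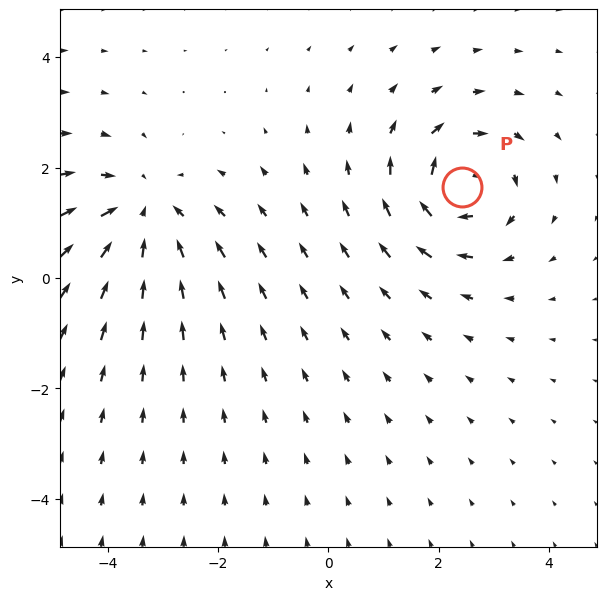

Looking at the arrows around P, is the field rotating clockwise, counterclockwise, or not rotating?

clockwise

Near P at (2.4, 1.6) the arrows circulate clockwise. The curl (z-component) there is about -6; negative curl means clockwise rotation.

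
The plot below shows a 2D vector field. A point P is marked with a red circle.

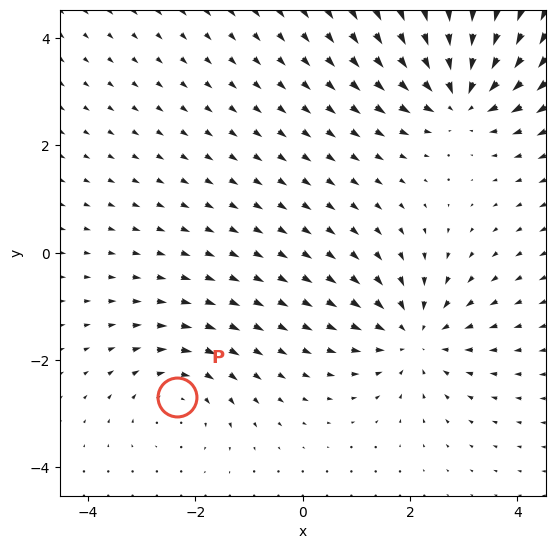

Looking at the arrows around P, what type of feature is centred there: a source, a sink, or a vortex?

At P (-2.3, -2.7) the arrows circulate clockwise. Divergence ≈0, curl about -3 — near-zero divergence with nonzero curl is a vortex.

vortex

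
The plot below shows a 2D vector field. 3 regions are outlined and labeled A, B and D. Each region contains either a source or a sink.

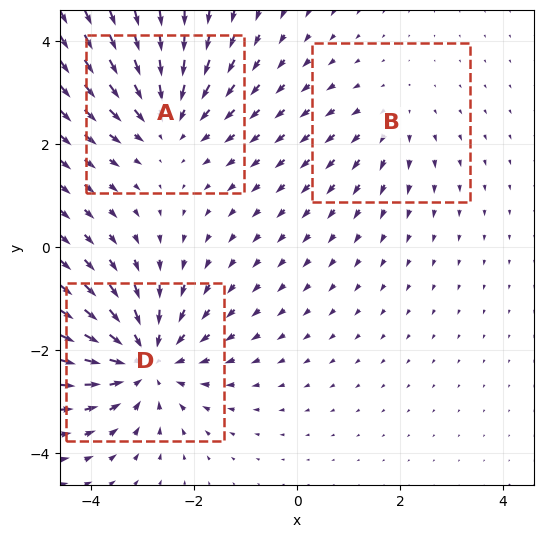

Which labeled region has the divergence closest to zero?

Divergence at each region's feature centre — A: about -3, B: about +2, D: about -4. Region B is closest to zero.

B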